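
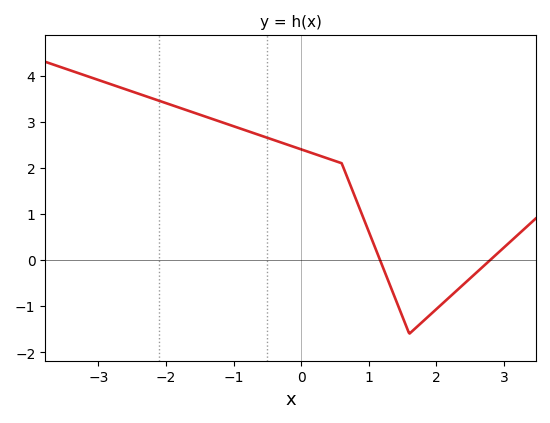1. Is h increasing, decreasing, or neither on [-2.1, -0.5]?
decreasing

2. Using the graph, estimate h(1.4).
-0.86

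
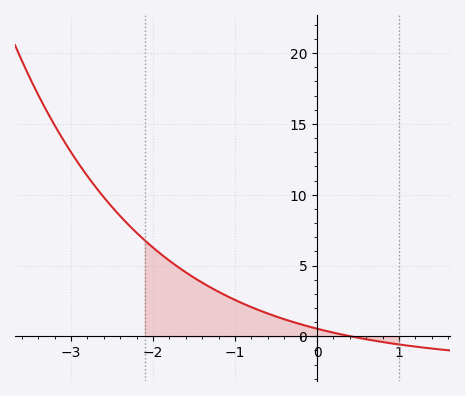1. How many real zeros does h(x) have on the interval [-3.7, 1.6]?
1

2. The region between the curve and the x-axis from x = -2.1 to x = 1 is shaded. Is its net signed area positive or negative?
positive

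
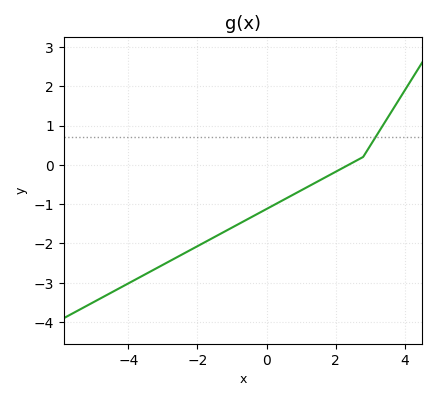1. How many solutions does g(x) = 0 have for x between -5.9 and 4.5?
1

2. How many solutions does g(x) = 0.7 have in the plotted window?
1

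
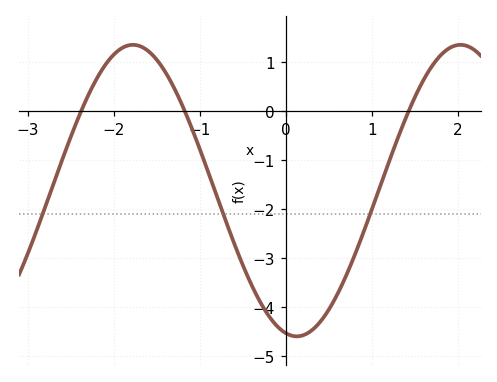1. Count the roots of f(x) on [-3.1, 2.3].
3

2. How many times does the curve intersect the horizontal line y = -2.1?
3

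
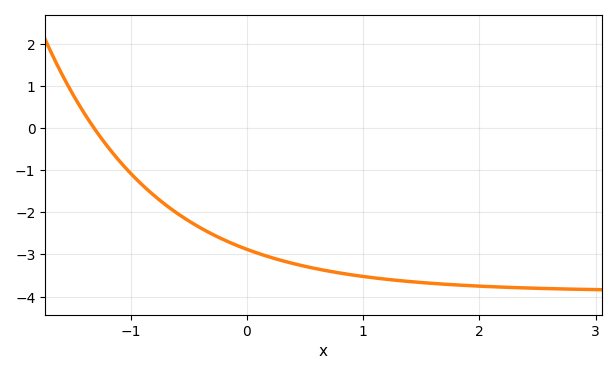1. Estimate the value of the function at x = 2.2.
-3.8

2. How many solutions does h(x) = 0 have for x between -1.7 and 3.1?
1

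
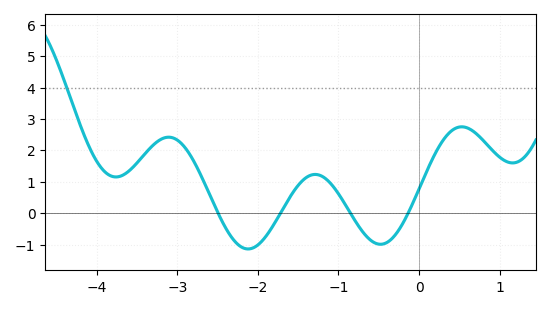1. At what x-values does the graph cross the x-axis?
-2.5, -1.7, -0.9, -0.1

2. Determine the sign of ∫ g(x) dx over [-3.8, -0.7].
positive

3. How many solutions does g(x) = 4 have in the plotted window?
1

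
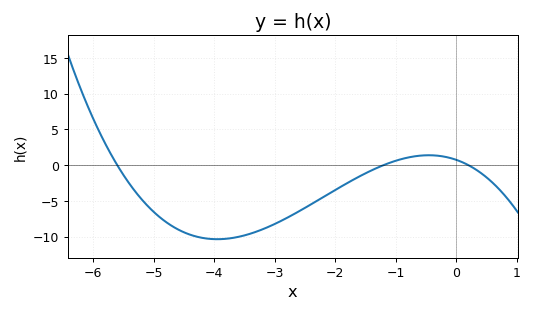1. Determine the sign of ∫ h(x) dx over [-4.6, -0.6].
negative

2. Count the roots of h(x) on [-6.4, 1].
3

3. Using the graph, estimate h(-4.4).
-9.72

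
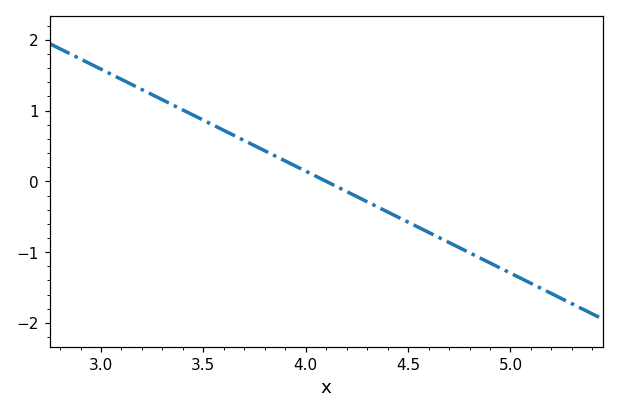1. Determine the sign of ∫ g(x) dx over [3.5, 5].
negative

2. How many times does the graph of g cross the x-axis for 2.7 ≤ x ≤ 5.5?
1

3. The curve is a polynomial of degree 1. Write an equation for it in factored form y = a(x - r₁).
y = -1.44(x - 4.1)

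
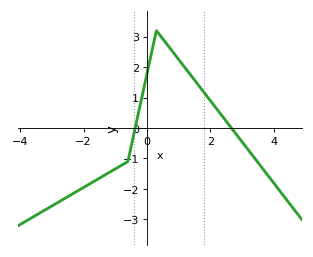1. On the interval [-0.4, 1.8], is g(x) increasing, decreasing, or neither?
neither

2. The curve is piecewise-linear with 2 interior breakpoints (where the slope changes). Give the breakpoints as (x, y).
(-0.6, -1.1); (0.3, 3.2)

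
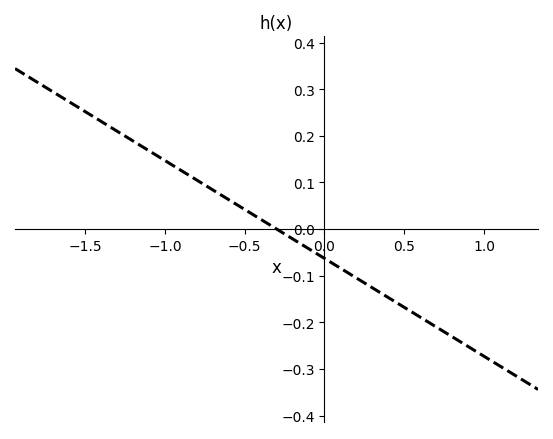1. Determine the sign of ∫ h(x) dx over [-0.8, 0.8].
negative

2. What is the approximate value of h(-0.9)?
0.126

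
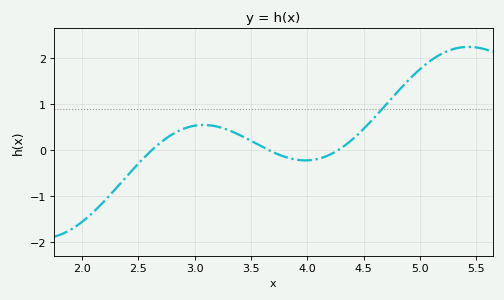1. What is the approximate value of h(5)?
1.76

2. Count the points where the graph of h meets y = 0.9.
1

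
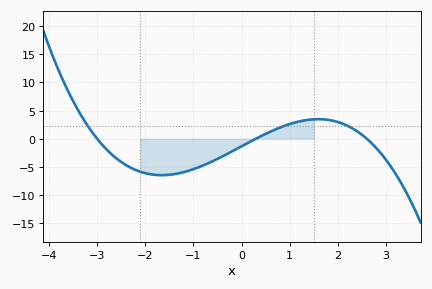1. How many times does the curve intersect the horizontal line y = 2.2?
3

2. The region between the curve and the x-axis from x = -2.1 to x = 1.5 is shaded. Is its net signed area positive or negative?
negative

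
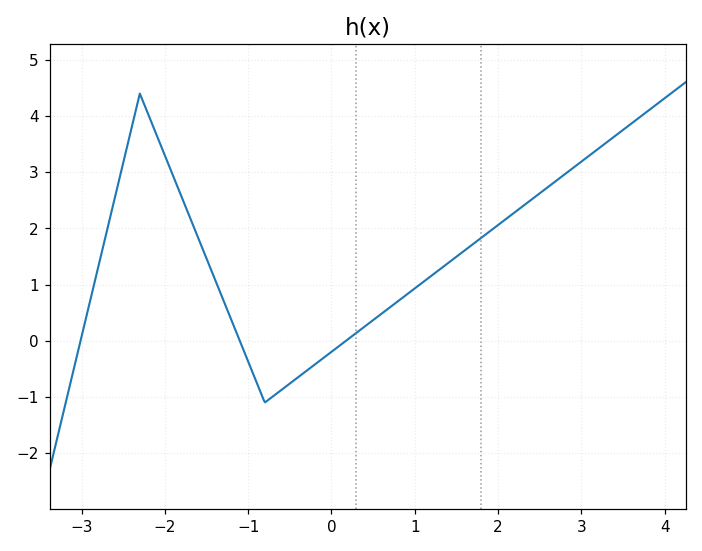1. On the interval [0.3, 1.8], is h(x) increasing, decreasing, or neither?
increasing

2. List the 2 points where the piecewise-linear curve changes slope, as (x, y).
(-2.3, 4.4); (-0.8, -1.1)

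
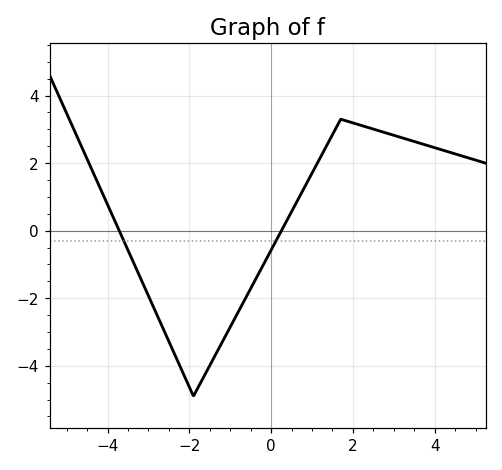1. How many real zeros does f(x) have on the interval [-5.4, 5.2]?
2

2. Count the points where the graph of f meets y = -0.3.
2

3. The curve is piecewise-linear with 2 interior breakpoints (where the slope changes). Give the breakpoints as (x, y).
(-1.9, -4.9); (1.7, 3.3)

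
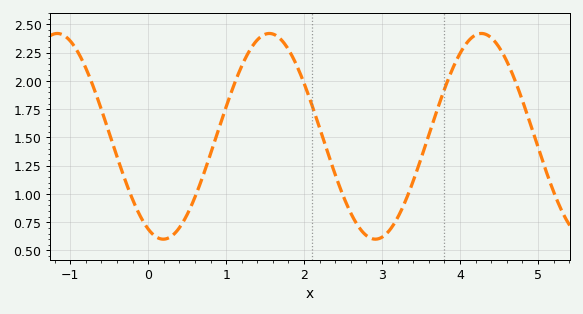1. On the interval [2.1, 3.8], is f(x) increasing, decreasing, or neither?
neither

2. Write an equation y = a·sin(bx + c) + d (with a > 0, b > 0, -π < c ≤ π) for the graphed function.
y = 0.91sin(2.31x - 2.02) + 1.51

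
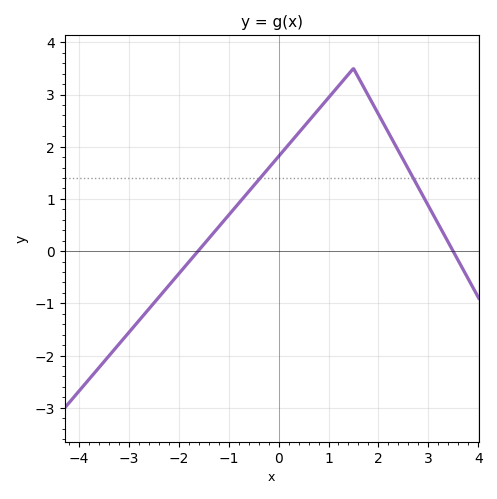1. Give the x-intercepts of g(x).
-1.6, 3.4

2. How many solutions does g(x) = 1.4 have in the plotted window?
2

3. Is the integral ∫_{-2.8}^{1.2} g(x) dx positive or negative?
positive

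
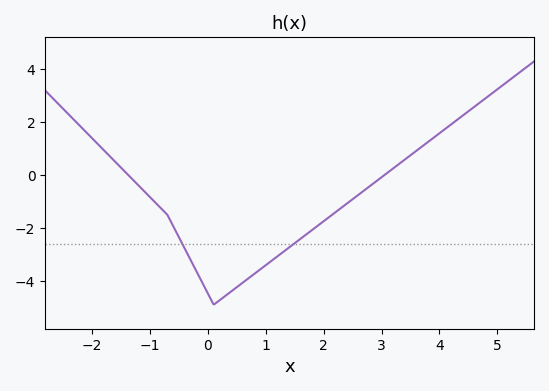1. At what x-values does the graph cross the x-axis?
-1.37, 3.05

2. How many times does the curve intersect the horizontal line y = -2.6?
2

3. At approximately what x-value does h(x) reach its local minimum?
0.103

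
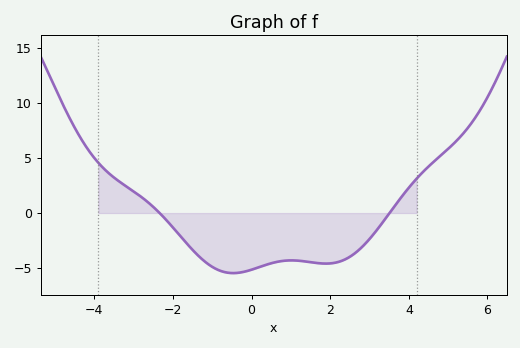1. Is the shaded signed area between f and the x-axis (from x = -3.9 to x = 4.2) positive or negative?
negative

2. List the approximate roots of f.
-2.34, 3.51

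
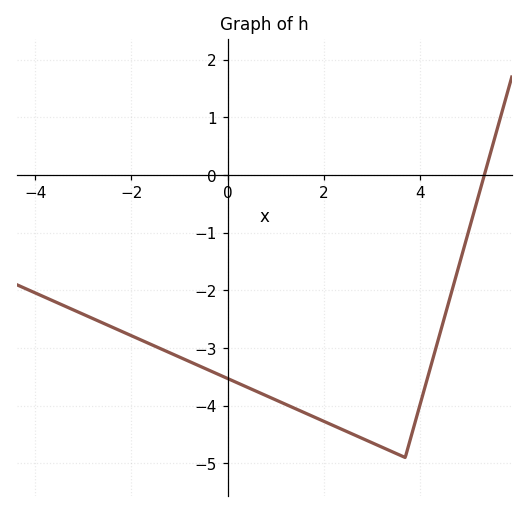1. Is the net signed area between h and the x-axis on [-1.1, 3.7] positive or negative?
negative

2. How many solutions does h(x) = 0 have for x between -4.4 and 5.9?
1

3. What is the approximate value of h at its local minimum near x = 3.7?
-4.9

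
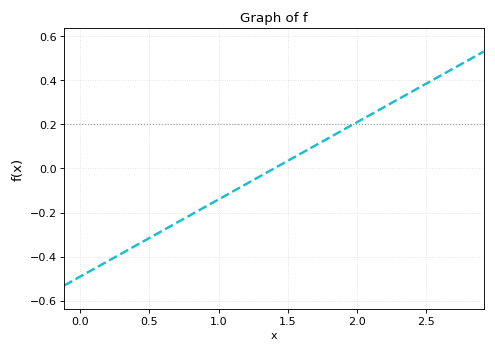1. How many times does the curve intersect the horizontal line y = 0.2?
1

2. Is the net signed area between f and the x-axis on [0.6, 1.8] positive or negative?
negative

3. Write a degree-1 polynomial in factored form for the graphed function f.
y = 0.35(x - 1.4)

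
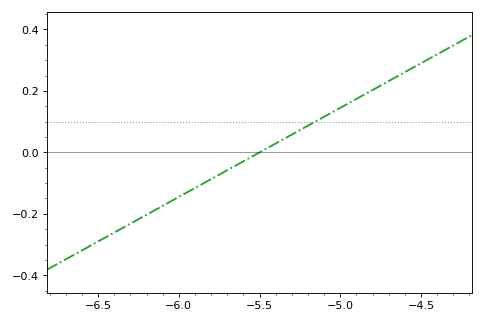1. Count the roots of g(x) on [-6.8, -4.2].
1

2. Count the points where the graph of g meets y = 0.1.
1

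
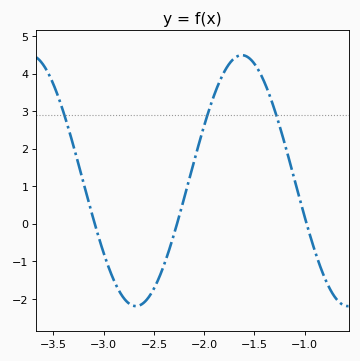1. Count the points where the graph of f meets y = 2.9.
3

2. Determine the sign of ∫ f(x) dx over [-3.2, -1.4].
positive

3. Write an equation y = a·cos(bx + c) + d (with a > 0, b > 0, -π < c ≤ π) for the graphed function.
y = 3.34cos(3x - 1.4) + 1.15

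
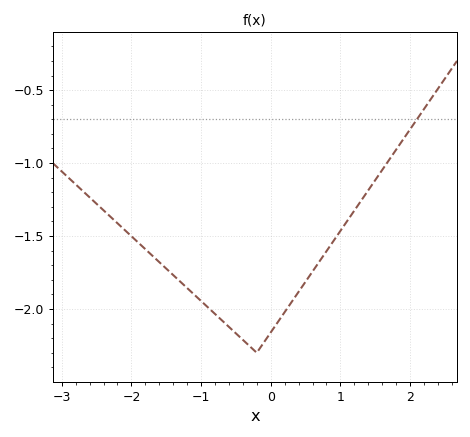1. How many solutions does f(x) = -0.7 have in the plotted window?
1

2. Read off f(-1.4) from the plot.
-1.75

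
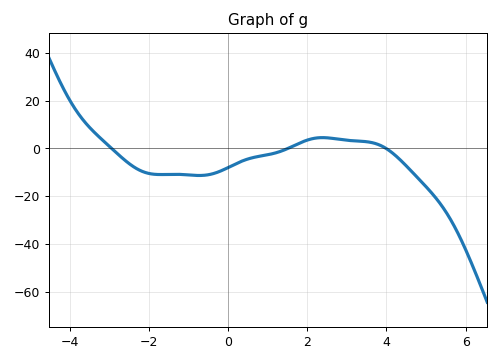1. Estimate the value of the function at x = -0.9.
-11.3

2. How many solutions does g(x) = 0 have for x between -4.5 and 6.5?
3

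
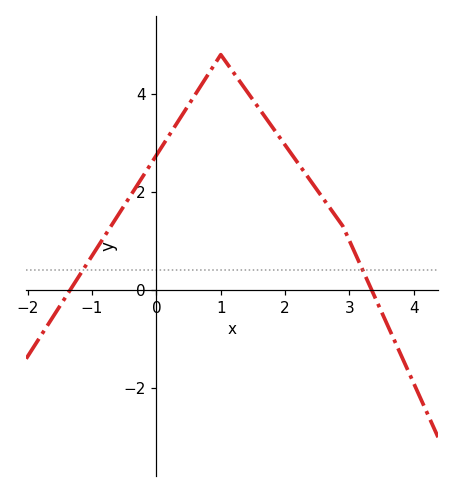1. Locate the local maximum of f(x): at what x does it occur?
1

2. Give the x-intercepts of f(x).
-1.3, 3.3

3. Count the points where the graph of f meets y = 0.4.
2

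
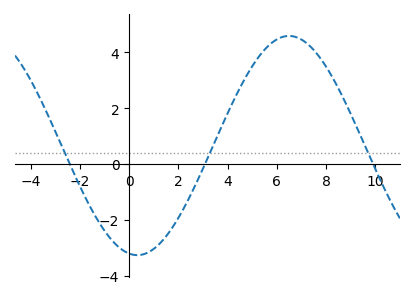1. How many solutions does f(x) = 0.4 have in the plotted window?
3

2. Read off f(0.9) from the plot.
-3.11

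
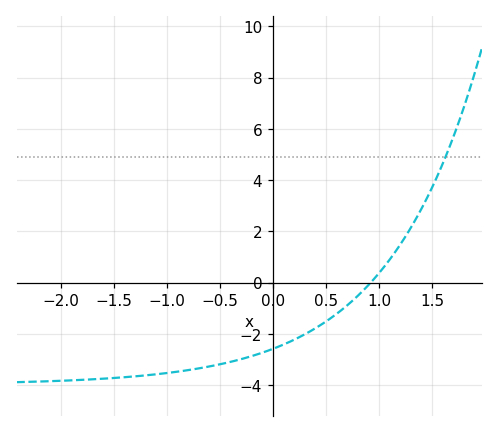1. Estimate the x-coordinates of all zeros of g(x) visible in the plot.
0.923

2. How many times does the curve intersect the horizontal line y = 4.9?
1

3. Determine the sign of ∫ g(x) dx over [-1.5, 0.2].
negative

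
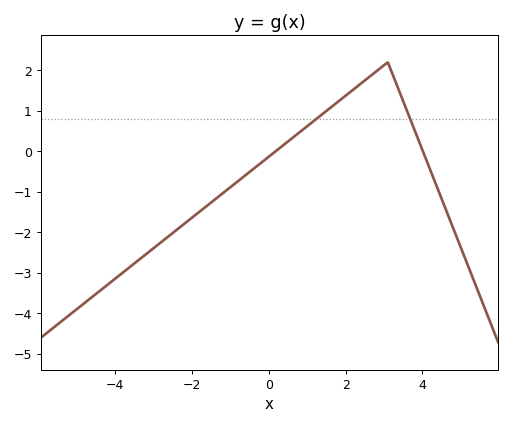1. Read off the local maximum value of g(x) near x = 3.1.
2.2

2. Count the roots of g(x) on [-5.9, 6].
2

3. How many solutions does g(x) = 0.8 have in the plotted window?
2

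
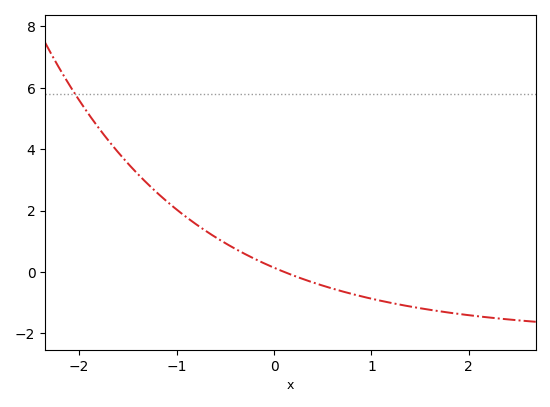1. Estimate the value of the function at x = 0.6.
-0.6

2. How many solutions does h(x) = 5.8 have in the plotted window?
1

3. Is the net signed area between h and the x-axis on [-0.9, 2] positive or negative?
negative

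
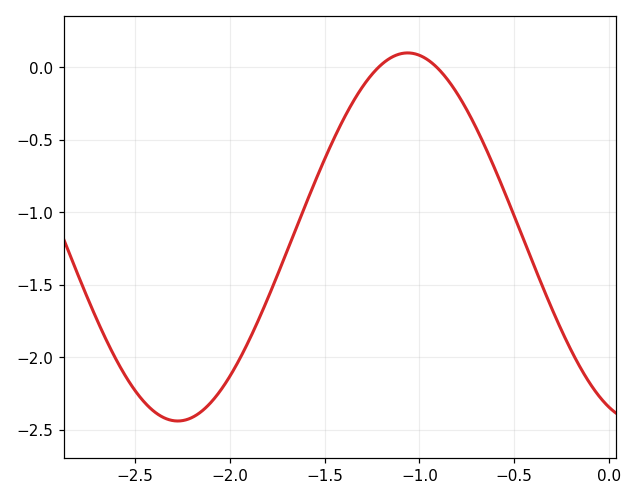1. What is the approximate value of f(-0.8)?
-0.2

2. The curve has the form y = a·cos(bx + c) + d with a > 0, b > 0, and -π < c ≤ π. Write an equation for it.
y = 1.27cos(2.6x + 2.8) - 1.17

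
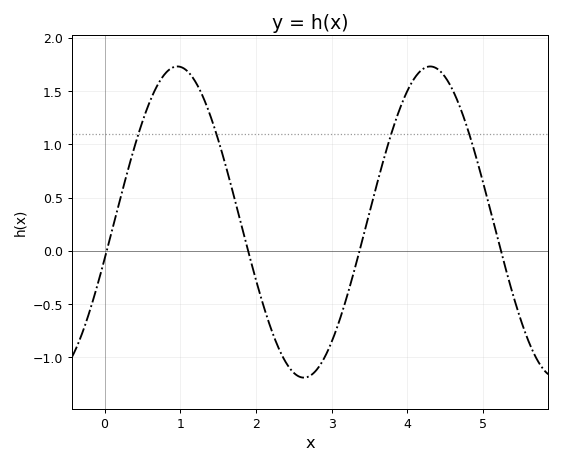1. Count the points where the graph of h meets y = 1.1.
4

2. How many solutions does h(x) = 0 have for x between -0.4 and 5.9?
4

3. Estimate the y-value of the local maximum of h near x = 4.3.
1.73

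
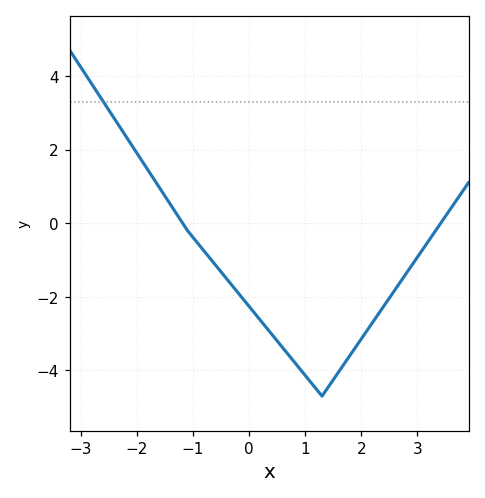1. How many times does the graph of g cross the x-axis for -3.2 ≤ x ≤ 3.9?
2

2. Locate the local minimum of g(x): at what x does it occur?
1.3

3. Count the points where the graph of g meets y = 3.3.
1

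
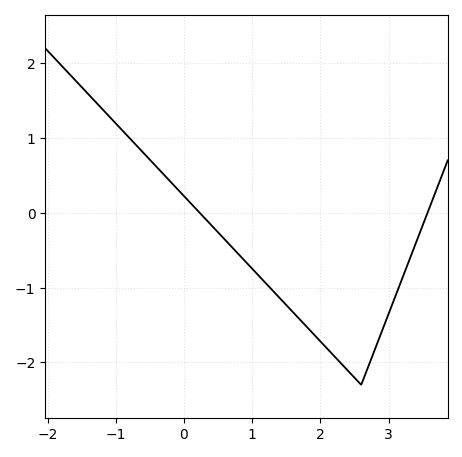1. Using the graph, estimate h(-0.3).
0.5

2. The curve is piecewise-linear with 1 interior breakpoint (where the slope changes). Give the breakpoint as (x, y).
(2.6, -2.3)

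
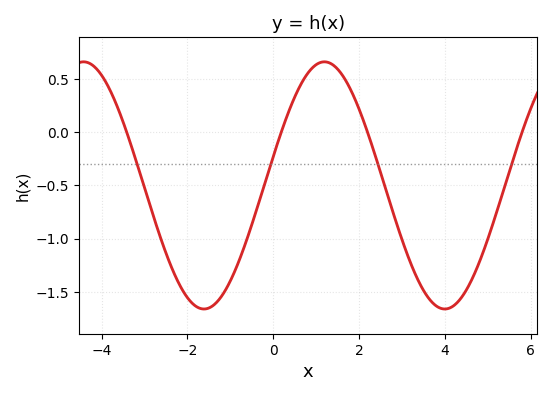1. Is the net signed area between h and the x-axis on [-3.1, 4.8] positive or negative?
negative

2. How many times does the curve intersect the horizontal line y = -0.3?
4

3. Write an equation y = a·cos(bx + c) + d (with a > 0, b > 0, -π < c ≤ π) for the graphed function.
y = 1.16cos(1.1x - 1.3) - 0.5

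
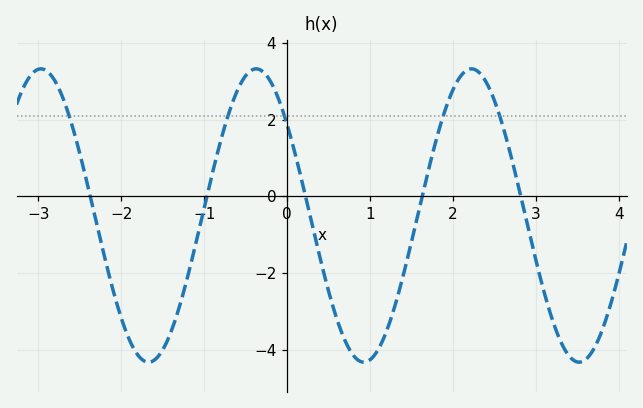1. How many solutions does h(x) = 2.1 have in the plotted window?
5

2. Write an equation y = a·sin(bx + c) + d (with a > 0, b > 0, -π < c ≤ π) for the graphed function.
y = 3.82sin(2.42x + 2.47) - 0.5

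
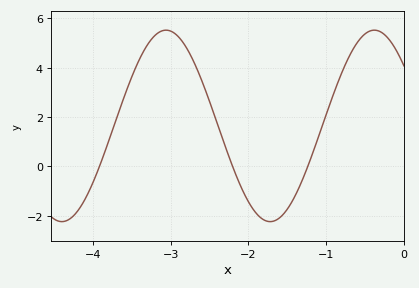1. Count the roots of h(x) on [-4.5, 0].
3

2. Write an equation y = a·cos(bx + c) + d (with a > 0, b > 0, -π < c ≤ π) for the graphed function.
y = 3.88cos(2.3x + 0.88) + 1.64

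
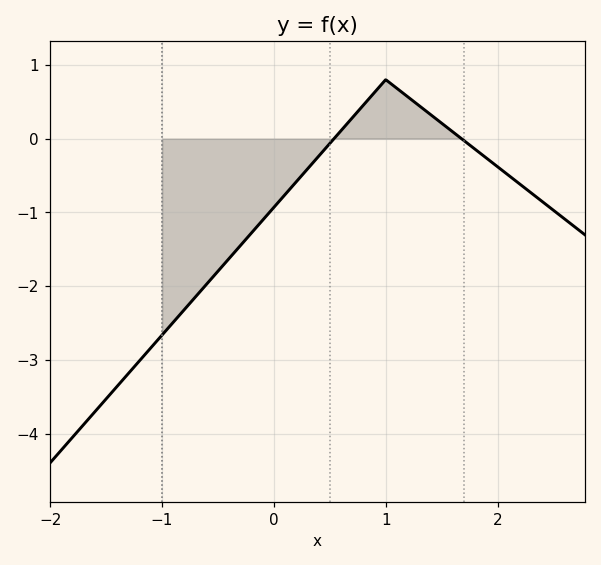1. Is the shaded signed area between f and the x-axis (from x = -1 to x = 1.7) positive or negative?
negative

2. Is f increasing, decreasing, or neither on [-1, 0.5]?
increasing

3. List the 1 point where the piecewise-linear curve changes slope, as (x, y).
(1, 0.8)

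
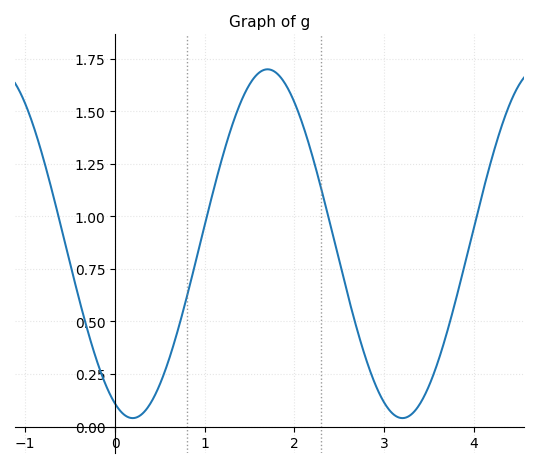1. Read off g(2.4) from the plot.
0.959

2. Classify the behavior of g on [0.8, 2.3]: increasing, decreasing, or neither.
neither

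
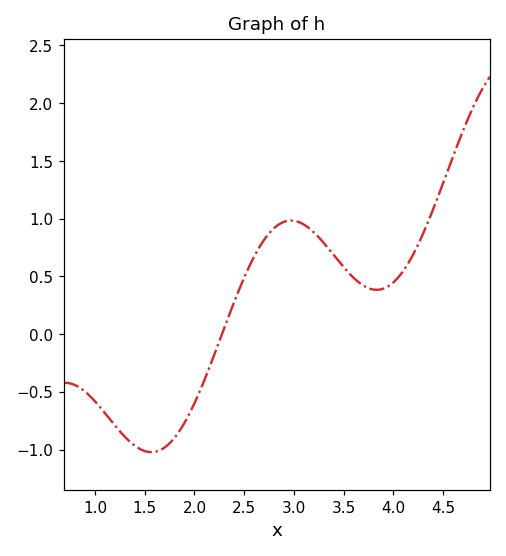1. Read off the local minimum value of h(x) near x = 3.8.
0.384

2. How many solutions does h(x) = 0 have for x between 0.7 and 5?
1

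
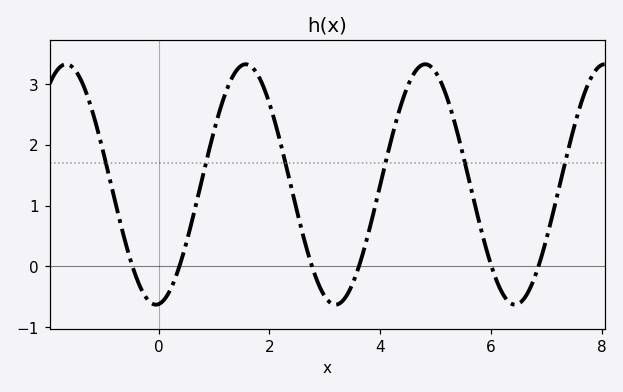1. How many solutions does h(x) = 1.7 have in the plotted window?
6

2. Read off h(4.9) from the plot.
3.3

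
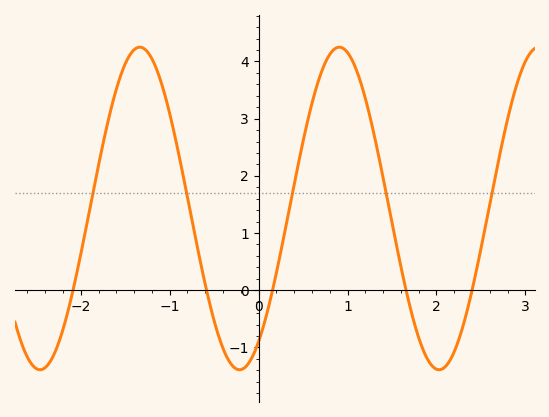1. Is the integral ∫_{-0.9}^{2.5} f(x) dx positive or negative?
positive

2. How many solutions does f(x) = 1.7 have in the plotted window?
5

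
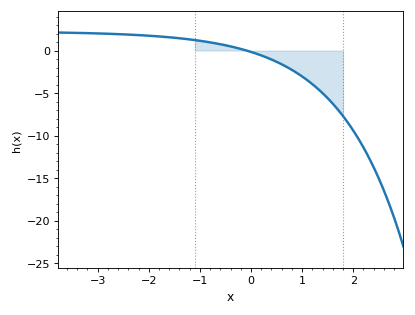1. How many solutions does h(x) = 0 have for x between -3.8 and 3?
1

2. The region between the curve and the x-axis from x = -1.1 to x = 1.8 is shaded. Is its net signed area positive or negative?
negative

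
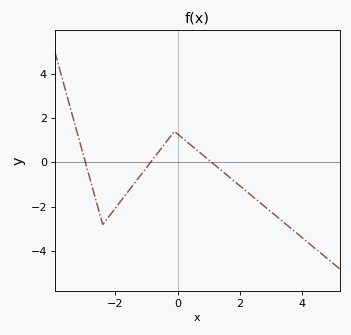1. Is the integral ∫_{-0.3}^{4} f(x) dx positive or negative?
negative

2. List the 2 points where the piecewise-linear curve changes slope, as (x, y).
(-2.4, -2.8); (-0.1, 1.4)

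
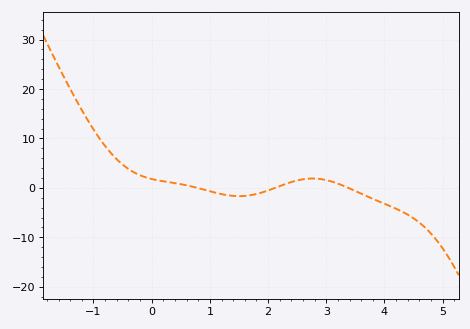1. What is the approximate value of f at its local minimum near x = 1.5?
-1.67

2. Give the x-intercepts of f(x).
0.784, 2.12, 3.38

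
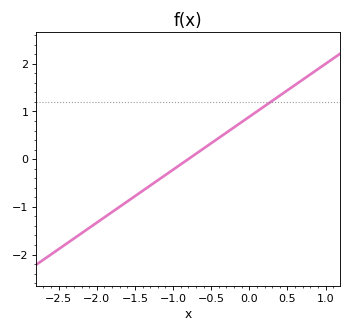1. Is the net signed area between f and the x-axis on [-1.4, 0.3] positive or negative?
positive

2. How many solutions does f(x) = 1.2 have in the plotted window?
1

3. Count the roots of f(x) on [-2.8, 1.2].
1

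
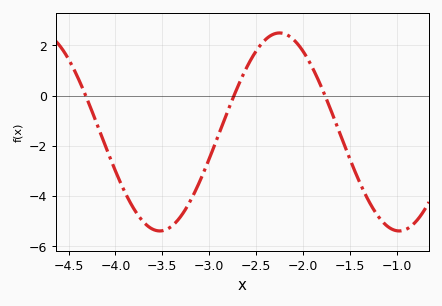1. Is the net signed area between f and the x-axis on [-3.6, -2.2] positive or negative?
negative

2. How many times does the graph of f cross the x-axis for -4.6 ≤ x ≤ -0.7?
3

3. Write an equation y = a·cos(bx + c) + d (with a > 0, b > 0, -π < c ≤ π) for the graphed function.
y = 3.94cos(2.5x - 0.75) - 1.45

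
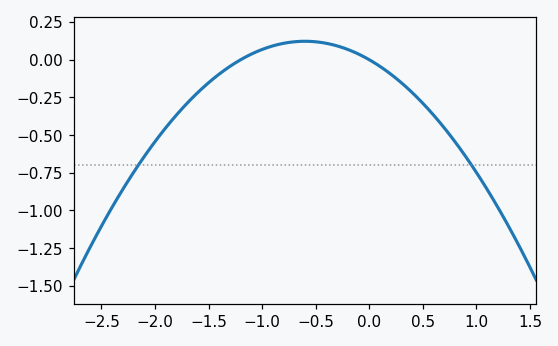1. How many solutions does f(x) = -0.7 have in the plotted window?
2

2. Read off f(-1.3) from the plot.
-0.044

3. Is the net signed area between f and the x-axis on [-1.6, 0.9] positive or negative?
negative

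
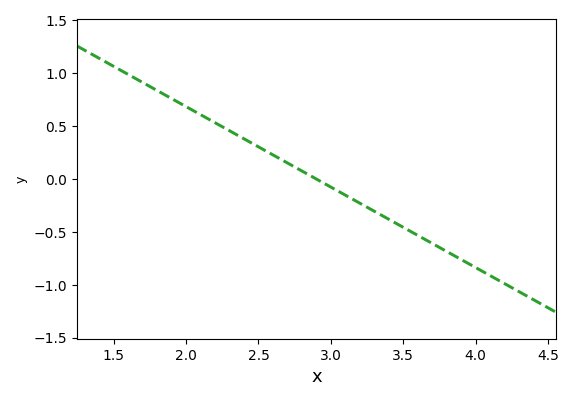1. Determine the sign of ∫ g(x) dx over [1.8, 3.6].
positive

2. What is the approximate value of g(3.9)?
-0.75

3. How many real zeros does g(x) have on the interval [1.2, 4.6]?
1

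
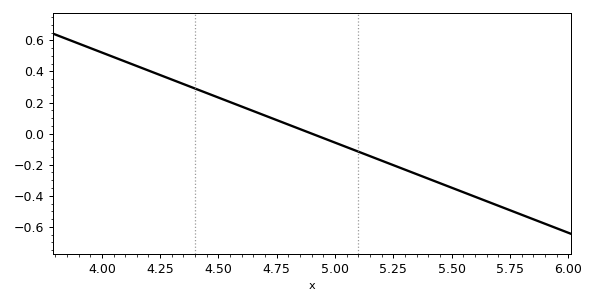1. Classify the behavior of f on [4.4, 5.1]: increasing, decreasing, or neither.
decreasing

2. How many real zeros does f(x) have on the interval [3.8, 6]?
1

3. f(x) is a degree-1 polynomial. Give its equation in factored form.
y = -0.58(x - 4.9)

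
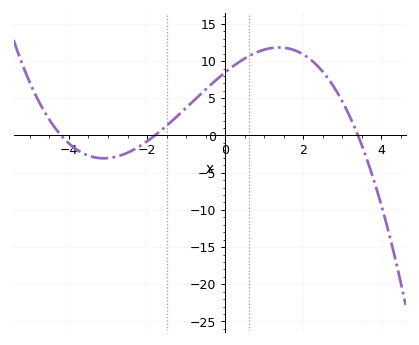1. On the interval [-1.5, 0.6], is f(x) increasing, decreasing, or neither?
increasing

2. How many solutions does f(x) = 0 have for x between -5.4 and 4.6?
3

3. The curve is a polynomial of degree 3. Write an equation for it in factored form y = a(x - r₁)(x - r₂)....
y = -0.33(x + 4.2)(x + 1.8)(x - 3.4)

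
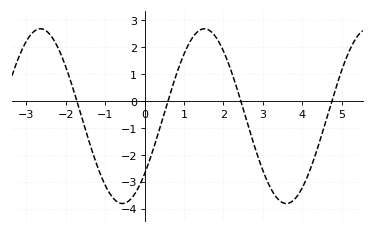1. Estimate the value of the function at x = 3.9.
-3.48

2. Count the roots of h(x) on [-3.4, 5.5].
4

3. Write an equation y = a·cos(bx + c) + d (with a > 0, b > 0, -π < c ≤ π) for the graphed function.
y = 3.25cos(1.51x - 2.29) - 0.56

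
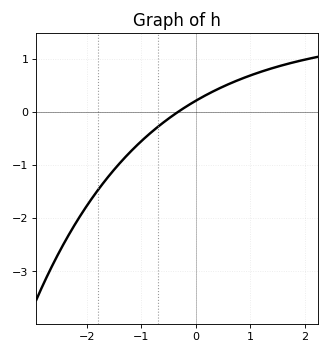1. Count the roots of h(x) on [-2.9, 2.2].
1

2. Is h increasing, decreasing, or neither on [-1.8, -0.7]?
increasing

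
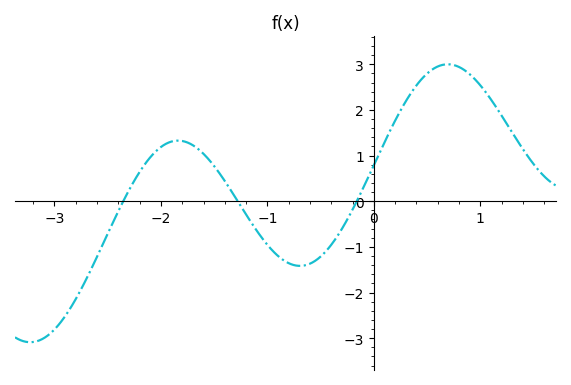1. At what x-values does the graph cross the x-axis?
-2.35, -1.28, -0.16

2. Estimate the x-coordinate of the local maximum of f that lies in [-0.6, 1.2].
0.695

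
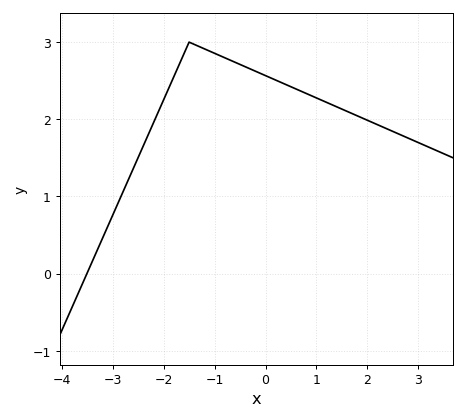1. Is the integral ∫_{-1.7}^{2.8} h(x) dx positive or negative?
positive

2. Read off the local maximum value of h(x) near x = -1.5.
3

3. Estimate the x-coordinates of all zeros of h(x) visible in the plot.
-3.5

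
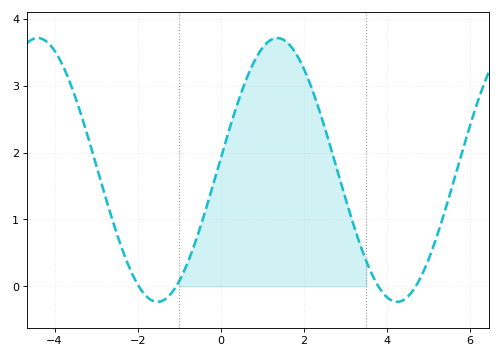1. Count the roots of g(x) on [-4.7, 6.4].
4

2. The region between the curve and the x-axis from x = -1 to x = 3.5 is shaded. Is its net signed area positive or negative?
positive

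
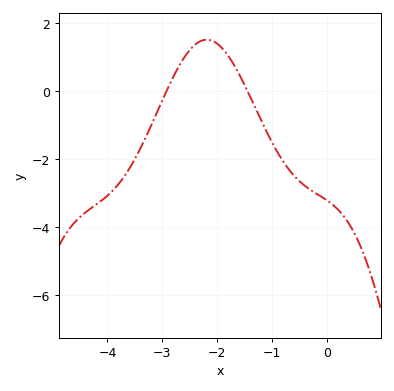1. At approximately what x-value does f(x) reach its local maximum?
-2.19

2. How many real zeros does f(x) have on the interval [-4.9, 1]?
2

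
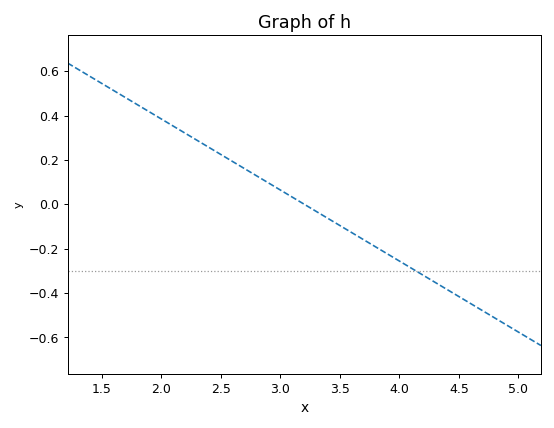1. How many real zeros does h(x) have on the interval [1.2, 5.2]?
1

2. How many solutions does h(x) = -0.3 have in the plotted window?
1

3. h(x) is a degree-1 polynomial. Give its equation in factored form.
y = -0.32(x - 3.2)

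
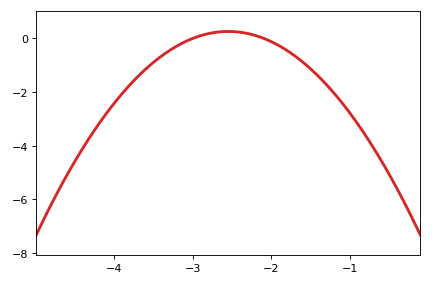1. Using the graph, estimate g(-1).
-2.79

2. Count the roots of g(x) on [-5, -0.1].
2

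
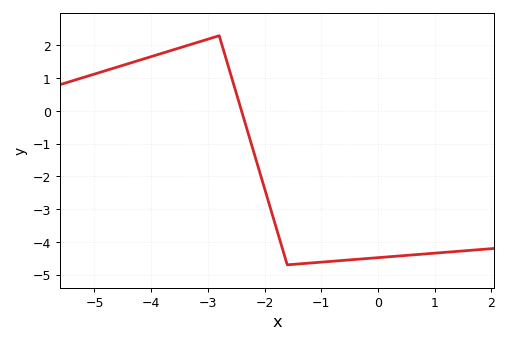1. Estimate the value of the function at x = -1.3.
-4.7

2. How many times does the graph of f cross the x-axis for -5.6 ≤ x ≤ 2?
1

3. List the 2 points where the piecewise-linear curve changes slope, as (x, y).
(-2.8, 2.3); (-1.6, -4.7)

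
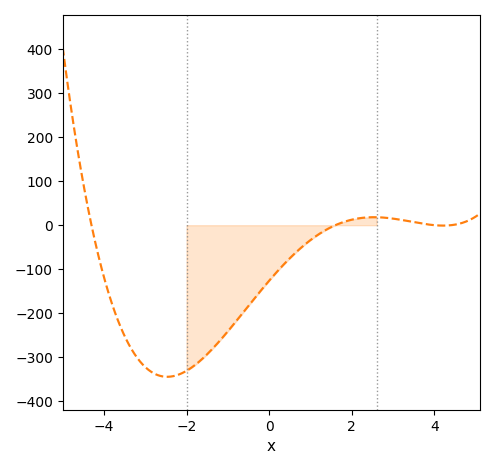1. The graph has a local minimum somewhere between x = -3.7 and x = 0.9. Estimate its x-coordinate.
-2.47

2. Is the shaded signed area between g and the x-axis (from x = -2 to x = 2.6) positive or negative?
negative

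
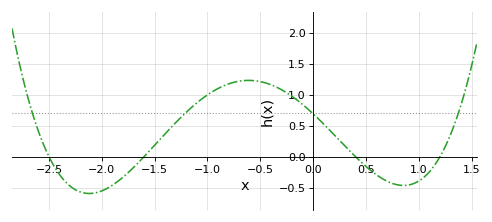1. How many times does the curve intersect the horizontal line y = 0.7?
4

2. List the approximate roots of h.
-2.5, -1.6, 0.4, 1.2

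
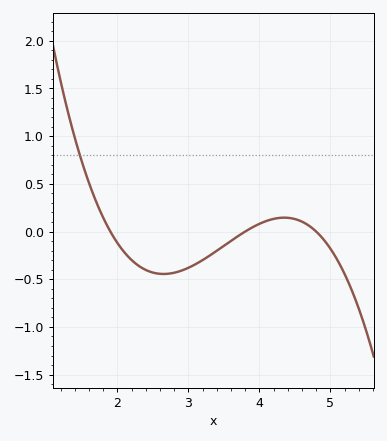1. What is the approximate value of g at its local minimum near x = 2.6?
-0.445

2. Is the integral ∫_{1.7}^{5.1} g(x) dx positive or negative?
negative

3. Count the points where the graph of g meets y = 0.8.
1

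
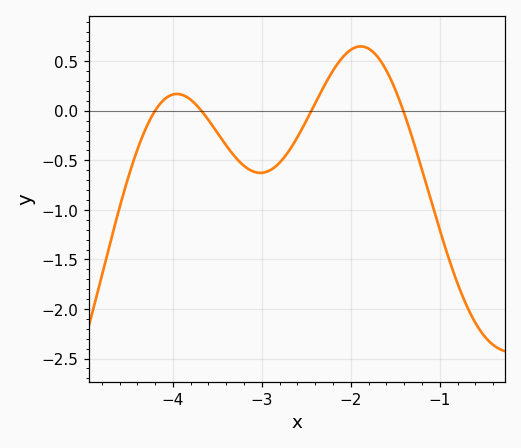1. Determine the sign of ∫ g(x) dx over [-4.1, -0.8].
negative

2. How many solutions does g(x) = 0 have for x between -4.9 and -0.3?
4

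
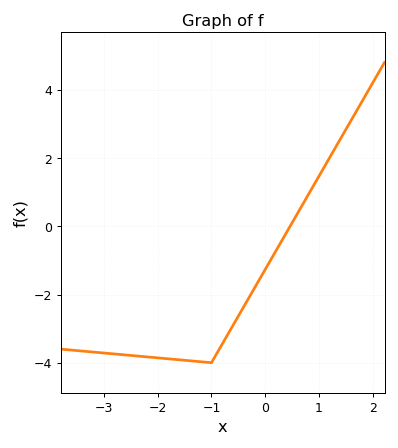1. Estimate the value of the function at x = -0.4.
-2.4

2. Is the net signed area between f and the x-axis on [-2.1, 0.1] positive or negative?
negative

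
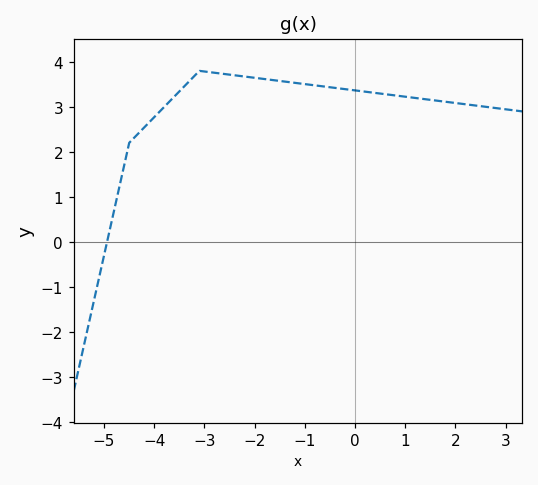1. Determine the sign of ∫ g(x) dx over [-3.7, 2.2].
positive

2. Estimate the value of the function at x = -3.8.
3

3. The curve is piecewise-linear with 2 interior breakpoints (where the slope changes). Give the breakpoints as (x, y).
(-4.5, 2.2); (-3.1, 3.8)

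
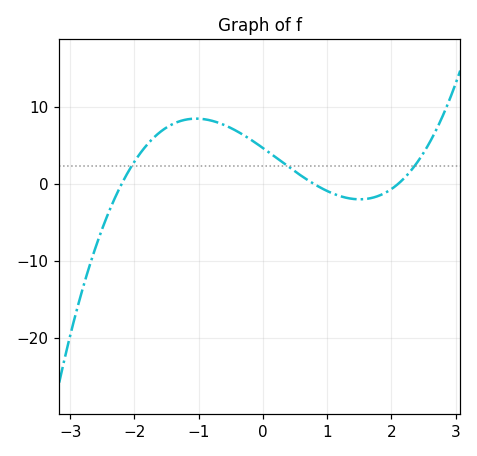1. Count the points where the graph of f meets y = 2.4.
3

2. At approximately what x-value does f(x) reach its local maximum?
-1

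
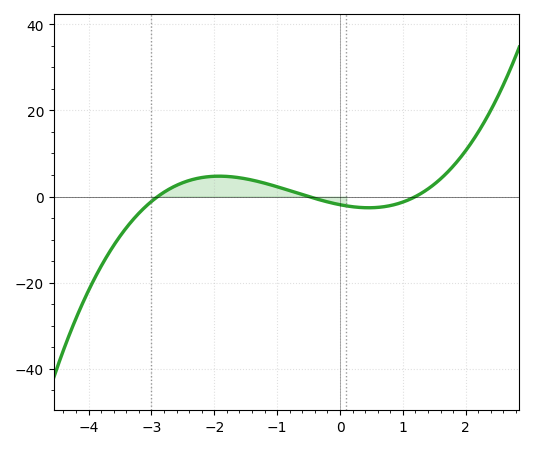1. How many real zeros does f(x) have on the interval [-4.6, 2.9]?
3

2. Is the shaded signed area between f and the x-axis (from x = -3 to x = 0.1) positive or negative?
positive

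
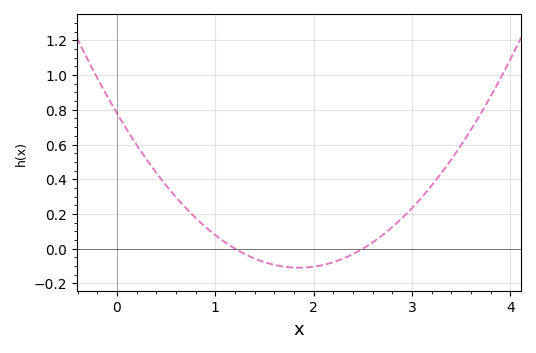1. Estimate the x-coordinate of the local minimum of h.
1.85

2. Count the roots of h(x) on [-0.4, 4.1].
2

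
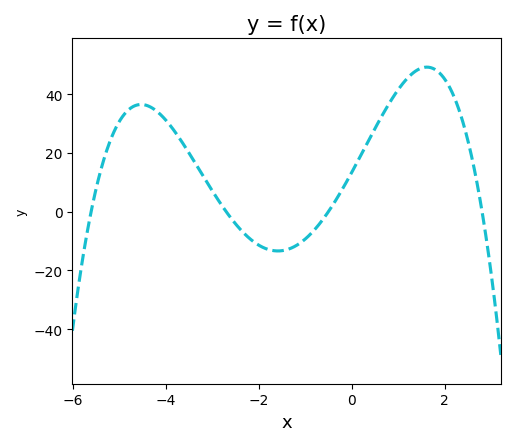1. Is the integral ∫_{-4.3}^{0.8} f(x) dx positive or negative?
positive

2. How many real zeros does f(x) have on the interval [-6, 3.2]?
4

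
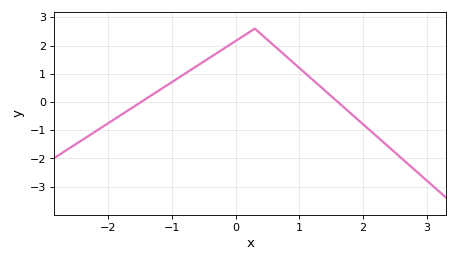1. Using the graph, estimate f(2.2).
-1.2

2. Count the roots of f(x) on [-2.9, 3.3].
2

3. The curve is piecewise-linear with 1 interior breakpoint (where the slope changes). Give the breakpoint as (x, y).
(0.3, 2.6)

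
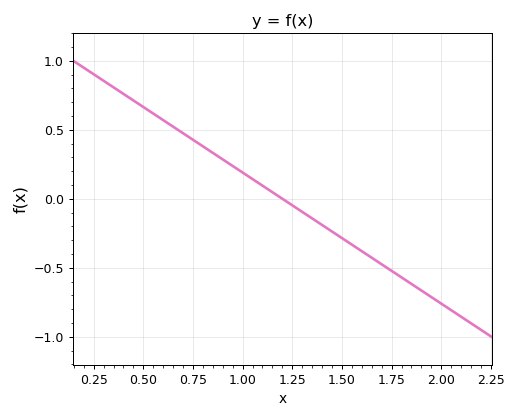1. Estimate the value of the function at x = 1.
0.19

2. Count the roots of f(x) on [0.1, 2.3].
1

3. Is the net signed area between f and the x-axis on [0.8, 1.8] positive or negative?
negative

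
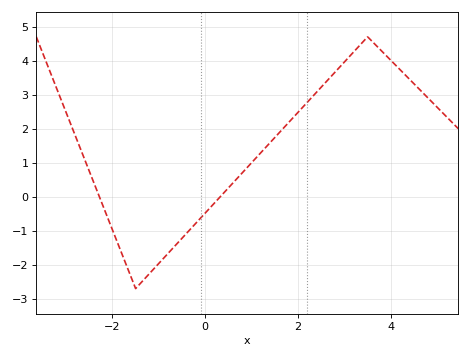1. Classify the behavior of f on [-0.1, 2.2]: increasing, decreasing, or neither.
increasing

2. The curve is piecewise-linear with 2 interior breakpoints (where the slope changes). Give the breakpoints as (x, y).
(-1.5, -2.7); (3.5, 4.7)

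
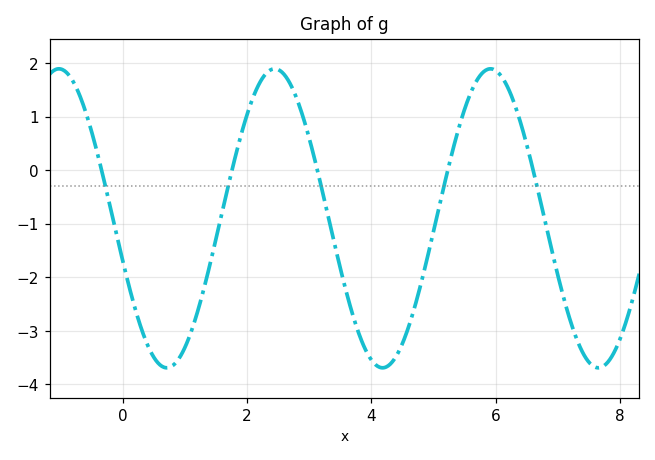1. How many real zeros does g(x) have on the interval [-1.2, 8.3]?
5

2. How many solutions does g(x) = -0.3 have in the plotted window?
5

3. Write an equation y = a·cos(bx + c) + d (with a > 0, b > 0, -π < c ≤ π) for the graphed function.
y = 2.79cos(1.81x + 1.86) - 0.9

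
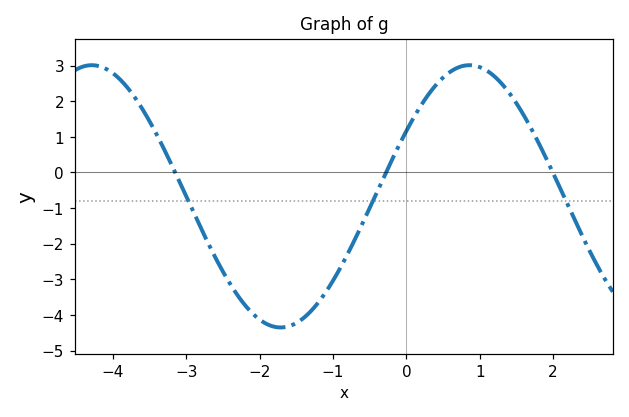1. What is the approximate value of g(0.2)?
1.9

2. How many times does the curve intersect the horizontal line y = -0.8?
3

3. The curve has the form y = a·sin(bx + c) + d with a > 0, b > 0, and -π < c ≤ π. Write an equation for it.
y = 3.68sin(1.2x + 0.52) - 0.67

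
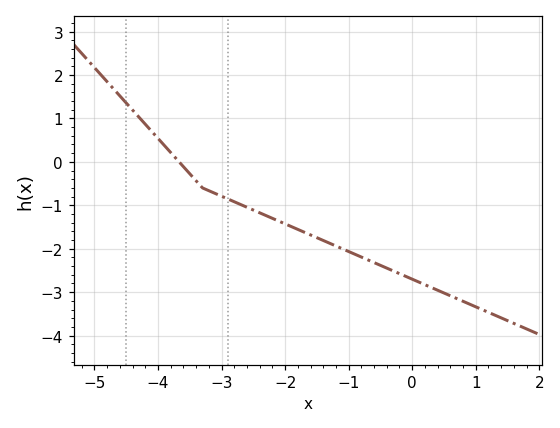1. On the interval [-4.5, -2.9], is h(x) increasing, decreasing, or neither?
decreasing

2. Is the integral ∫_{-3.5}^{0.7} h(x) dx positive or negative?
negative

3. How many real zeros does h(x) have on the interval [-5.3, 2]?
1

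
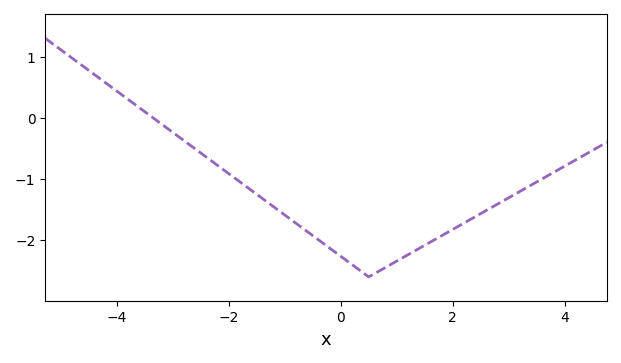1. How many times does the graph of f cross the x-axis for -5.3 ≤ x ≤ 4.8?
1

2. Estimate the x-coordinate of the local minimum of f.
0.499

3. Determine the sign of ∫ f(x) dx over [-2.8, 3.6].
negative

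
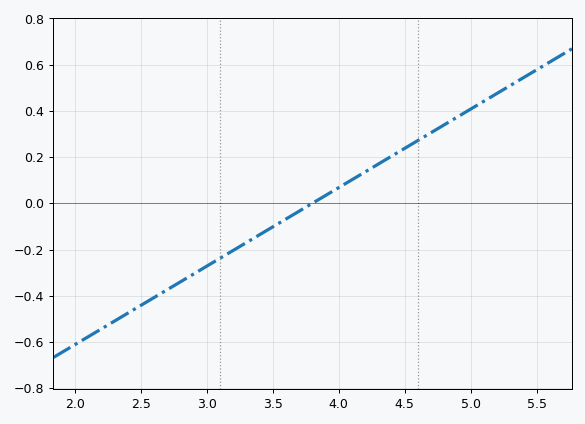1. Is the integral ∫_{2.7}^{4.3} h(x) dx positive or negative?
negative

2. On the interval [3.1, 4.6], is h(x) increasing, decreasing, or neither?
increasing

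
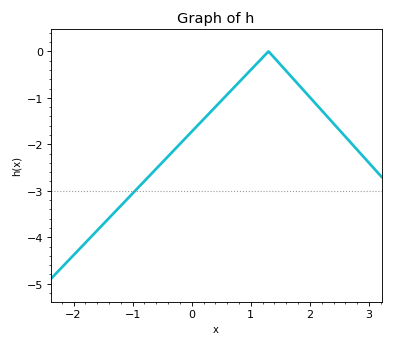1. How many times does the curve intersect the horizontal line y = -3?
1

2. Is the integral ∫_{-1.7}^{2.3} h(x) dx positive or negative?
negative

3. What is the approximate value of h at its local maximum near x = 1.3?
0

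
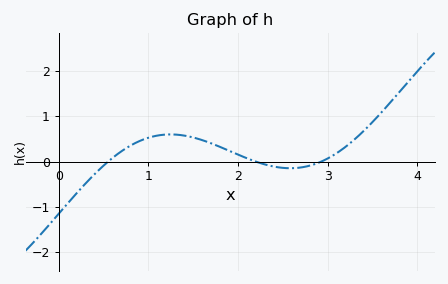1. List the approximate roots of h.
0.552, 2.2, 2.93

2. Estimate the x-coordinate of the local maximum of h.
1.25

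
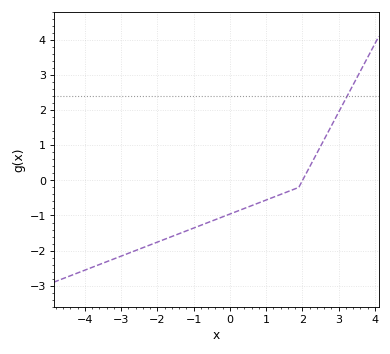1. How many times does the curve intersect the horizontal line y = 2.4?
1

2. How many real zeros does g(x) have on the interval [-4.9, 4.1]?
1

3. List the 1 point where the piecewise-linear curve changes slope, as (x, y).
(1.9, -0.2)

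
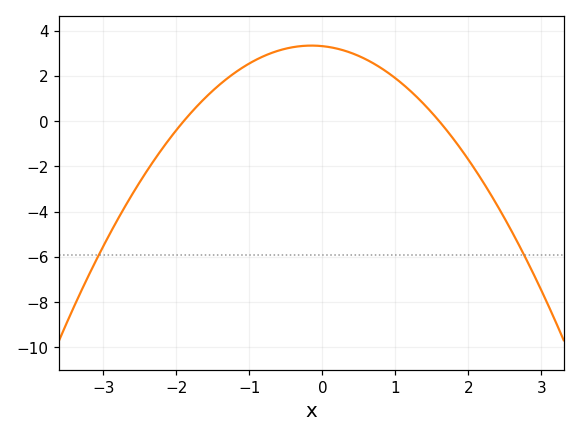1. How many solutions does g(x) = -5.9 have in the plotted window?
2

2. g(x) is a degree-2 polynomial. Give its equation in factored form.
y = -1.09(x + 1.9)(x - 1.6)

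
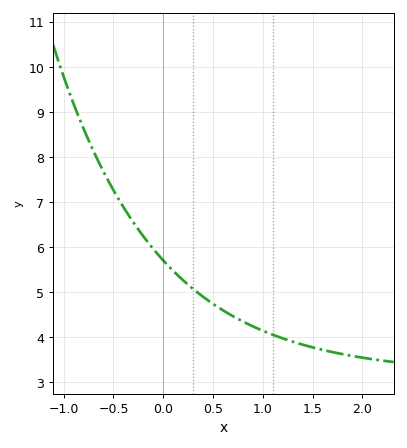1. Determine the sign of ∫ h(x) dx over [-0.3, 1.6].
positive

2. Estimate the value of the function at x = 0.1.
5.48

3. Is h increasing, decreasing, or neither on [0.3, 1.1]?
decreasing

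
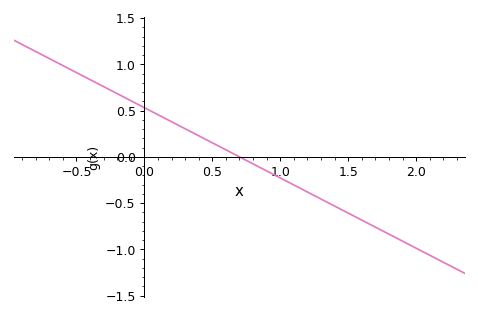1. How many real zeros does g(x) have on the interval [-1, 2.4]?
1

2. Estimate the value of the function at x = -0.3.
0.76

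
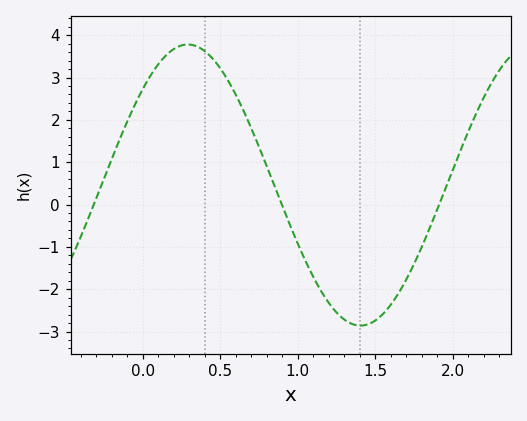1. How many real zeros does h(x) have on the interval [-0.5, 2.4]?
3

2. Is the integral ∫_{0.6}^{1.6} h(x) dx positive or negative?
negative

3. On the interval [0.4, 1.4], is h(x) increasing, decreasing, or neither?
decreasing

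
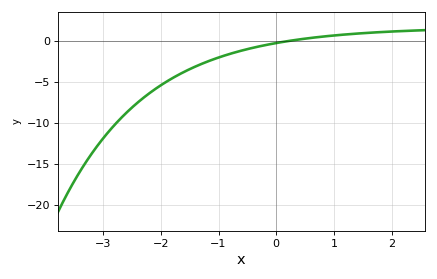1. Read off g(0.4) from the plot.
0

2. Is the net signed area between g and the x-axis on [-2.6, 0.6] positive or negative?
negative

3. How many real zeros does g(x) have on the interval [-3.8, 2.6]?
1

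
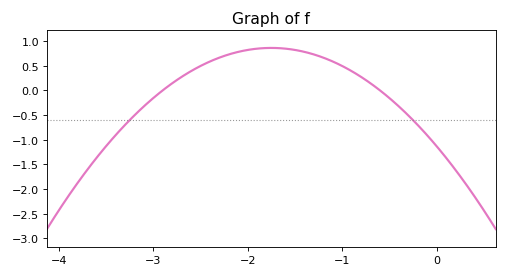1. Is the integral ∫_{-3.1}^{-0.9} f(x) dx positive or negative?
positive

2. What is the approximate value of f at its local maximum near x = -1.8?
0.86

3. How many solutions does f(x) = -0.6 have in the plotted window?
2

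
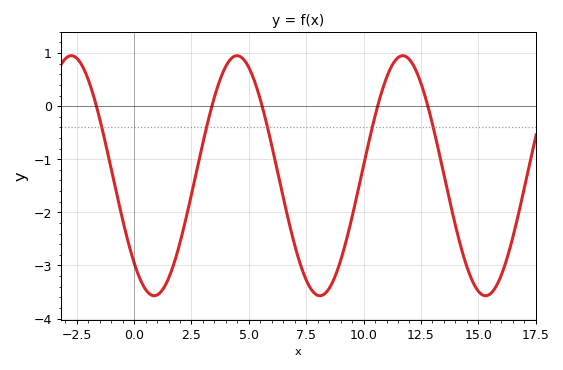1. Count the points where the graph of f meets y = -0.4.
5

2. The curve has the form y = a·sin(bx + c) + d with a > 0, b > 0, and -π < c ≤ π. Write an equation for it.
y = 2.26sin(0.87x - 2.3) - 1.31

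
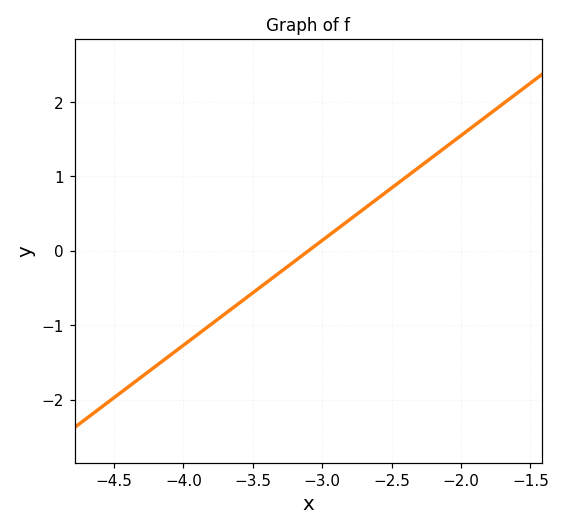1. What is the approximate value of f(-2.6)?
0.7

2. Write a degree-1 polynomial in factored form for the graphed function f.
y = 1.41(x + 3.1)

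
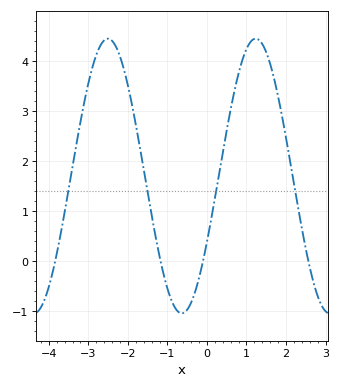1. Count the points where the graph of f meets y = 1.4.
4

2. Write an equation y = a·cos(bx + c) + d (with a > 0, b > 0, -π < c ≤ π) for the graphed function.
y = 2.75cos(1.68x - 2.07) + 1.7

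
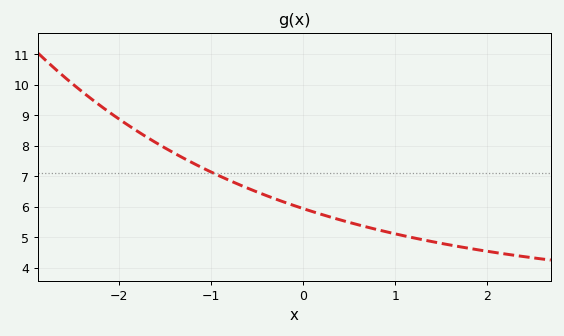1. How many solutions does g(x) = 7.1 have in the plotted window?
1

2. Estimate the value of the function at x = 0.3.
5.66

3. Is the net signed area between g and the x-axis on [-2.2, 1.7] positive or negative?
positive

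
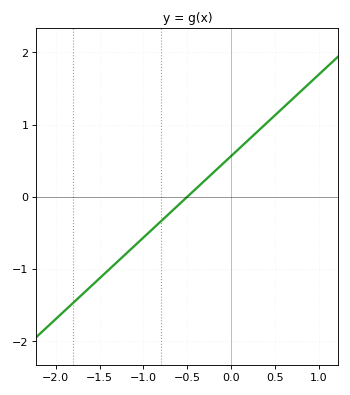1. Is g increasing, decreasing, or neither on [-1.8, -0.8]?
increasing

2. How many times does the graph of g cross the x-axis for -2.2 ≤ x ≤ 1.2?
1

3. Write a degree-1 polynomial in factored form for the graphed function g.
y = 1.13(x + 0.5)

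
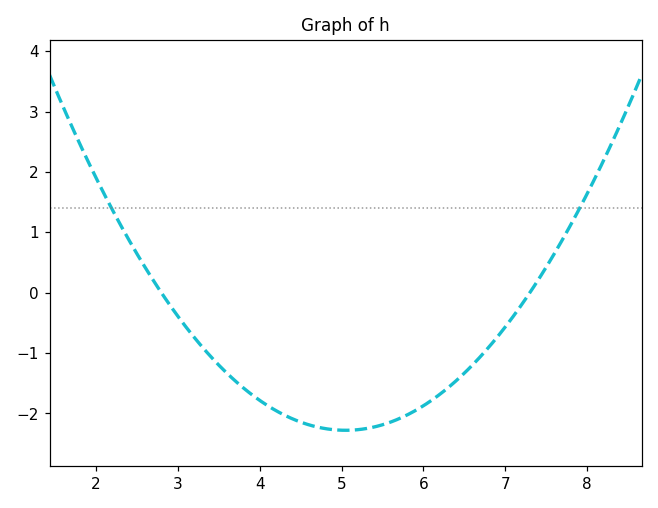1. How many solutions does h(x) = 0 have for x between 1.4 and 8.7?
2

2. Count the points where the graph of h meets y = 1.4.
2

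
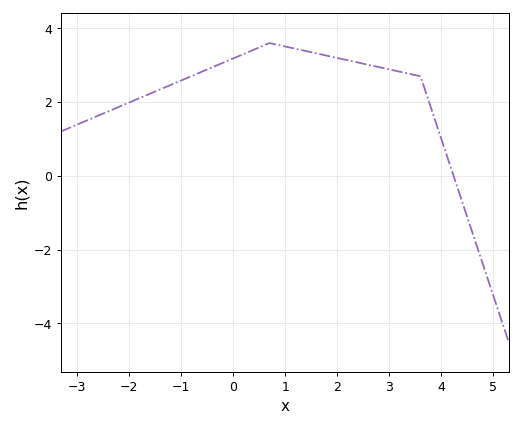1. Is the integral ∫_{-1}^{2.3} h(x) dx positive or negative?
positive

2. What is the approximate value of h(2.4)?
3.07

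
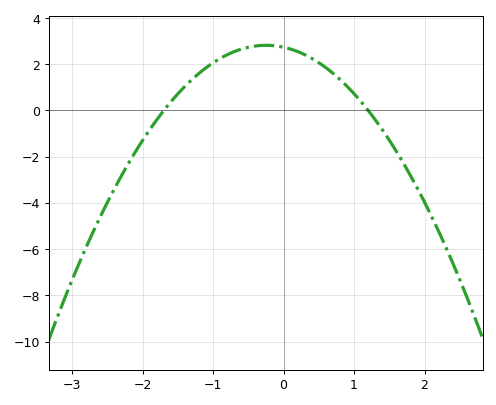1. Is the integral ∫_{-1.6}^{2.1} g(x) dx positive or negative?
positive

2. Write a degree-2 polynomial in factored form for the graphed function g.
y = -1.34(x + 1.7)(x - 1.2)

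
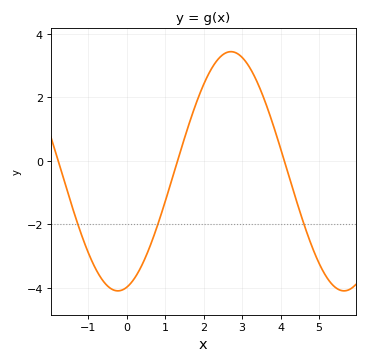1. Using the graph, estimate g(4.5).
-1.6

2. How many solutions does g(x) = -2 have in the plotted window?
3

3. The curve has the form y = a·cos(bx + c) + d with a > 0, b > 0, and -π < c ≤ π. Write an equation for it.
y = 3.77cos(1.07x - 2.9) - 0.33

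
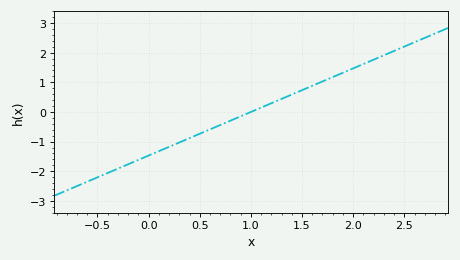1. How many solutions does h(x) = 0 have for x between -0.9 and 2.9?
1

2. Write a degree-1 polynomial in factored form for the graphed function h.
y = 1.47(x - 1)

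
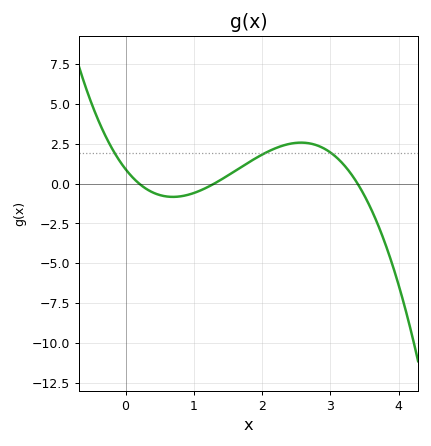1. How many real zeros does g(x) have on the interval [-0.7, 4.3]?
3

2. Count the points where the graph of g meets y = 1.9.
3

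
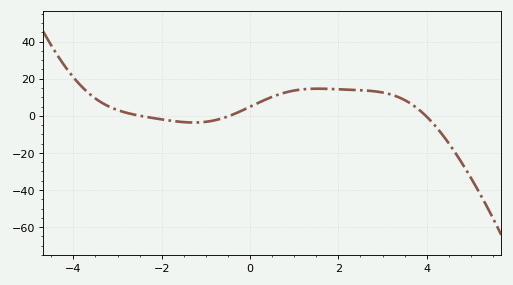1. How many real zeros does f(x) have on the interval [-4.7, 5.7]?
3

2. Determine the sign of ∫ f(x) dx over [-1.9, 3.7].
positive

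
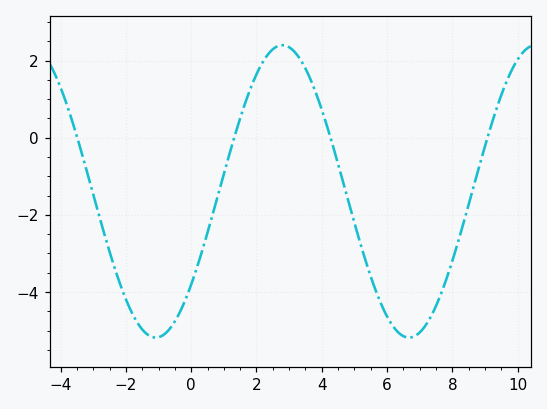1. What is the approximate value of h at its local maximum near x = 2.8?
2.4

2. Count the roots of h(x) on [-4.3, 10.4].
4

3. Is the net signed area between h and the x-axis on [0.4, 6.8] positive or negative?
negative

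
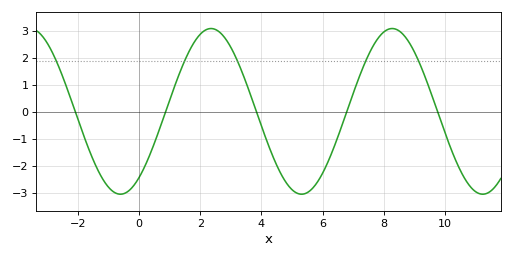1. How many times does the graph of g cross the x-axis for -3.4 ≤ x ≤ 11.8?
5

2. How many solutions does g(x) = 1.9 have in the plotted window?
5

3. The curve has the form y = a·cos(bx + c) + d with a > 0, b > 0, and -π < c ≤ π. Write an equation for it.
y = 3.07cos(1.1x - 2.5) + 0.03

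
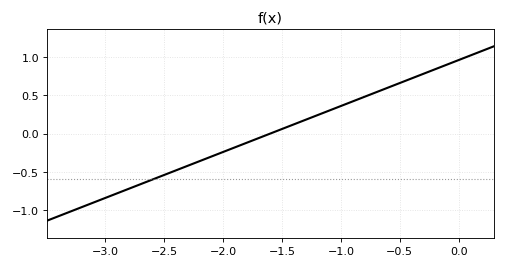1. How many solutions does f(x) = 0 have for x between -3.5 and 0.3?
1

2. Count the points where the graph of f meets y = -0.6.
1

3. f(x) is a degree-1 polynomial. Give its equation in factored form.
y = 0.6(x + 1.6)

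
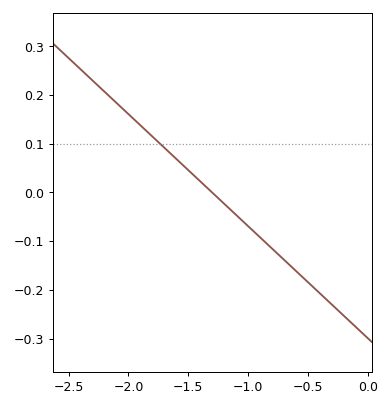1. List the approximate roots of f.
-1.3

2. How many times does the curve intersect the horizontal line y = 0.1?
1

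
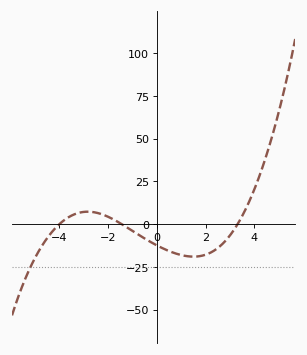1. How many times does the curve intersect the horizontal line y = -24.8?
1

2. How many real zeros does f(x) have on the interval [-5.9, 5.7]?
3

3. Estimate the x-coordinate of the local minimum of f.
1.51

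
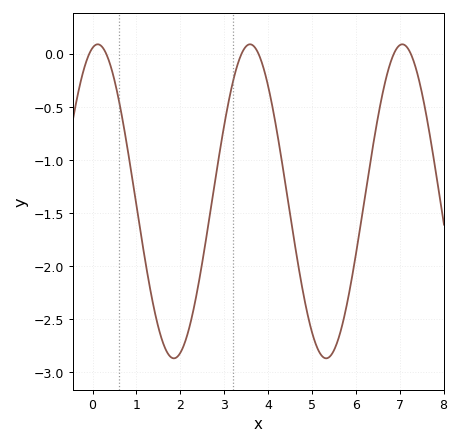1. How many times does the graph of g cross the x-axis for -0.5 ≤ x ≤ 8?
6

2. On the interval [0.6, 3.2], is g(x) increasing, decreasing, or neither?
neither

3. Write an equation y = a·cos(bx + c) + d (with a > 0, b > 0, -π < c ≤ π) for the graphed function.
y = 1.48cos(1.81x - 0.212) - 1.39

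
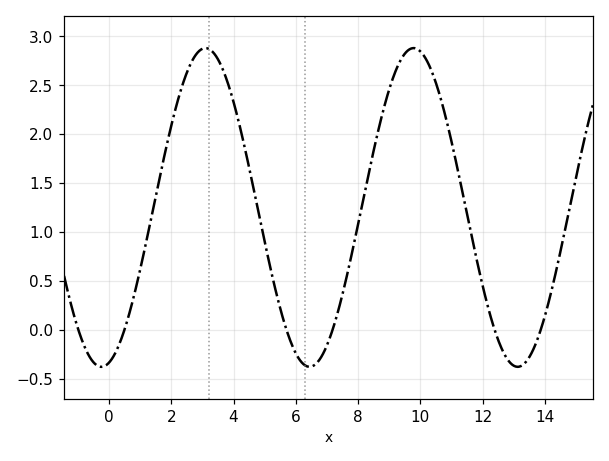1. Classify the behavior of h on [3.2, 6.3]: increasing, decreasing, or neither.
decreasing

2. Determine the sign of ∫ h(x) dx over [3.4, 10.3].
positive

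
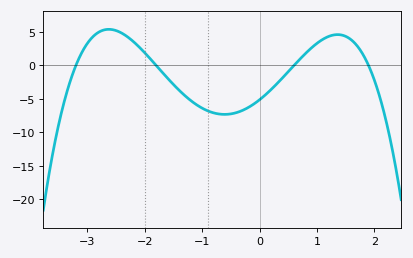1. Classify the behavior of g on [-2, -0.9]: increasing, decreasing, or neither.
decreasing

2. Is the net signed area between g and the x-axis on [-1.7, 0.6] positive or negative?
negative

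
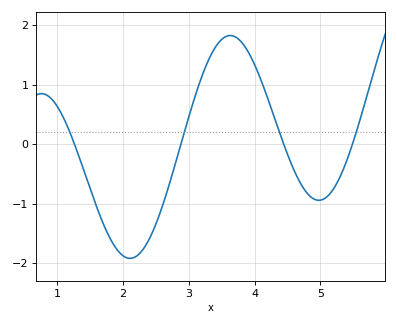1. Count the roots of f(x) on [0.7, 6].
4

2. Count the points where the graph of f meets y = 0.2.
4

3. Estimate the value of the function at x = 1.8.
-1.57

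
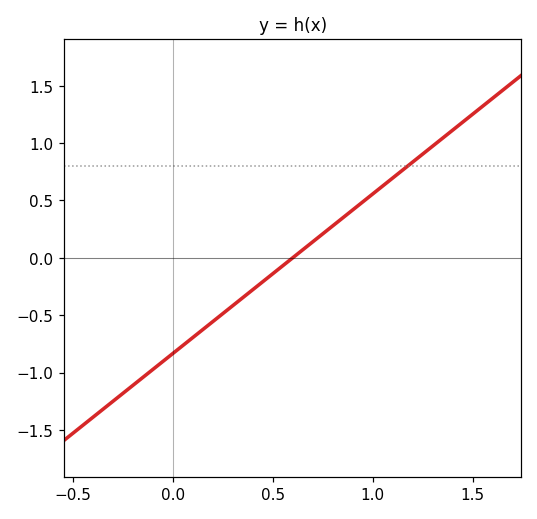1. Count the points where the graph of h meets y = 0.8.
1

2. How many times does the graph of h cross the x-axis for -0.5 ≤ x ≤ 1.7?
1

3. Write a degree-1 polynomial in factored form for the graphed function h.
y = 1.39(x - 0.6)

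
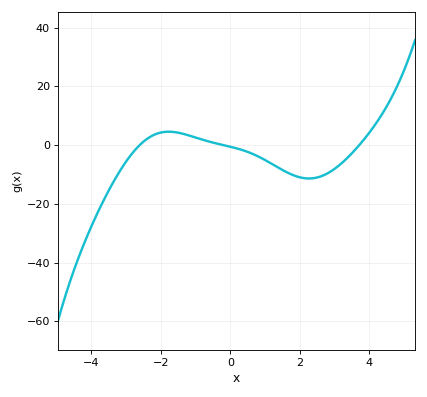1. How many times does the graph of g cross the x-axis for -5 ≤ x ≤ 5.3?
3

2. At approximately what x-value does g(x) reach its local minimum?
2.2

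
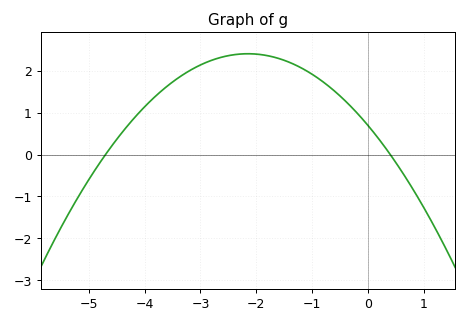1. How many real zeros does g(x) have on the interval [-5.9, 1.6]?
2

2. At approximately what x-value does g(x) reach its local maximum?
-2.1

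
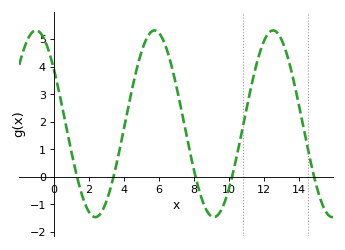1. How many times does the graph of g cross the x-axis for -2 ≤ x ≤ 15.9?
5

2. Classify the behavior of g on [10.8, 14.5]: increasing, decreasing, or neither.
neither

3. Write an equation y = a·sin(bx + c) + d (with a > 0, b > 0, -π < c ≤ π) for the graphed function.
y = 3.39sin(0.93x + 2.51) + 1.93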